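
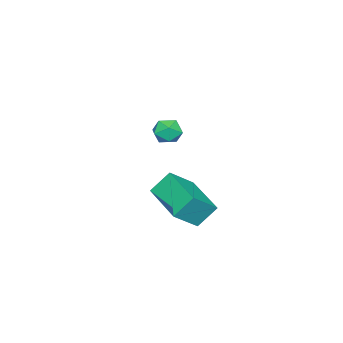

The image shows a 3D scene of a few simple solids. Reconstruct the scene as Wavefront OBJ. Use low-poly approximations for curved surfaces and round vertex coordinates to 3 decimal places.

v -0.007 -0.609 -1.729
v 1.027 -1.145 -0.784
v 1.25 1.129 -2.119
v 2.284 0.592 -1.174
v 0.536 -1.212 -2.666
v 1.57 -1.749 -1.721
v 1.793 0.525 -3.056
v 2.827 -0.011 -2.111
v 3.415 0.435 2.471
v 4.019 0.444 2.767
v 3.041 -0.224 3.253
v 3.645 -0.215 3.549
v 3.265 0.34 3.545
v 3.496 0.747 3.062
v 3.564 -0.527 2.958
v 3.795 -0.12 2.475
v 4.111 -0.151 3.068
v 3.926 0.385 3.431
v 3.134 -0.165 2.589
v 2.949 0.371 2.952
f 2 4 1
f 5 2 1
f 1 4 3
f 3 5 1
f 2 8 4
f 6 2 5
f 6 8 2
f 4 8 3
f 7 5 3
f 3 8 7
f 7 6 5
f 8 6 7
f 9 20 14
f 9 14 10
f 9 10 16
f 9 16 19
f 9 19 20
f 10 14 18
f 14 20 13
f 20 19 11
f 19 16 15
f 16 10 17
f 12 18 13
f 12 13 11
f 12 11 15
f 12 15 17
f 12 17 18
f 13 18 14
f 11 13 20
f 15 11 19
f 17 15 16
f 18 17 10



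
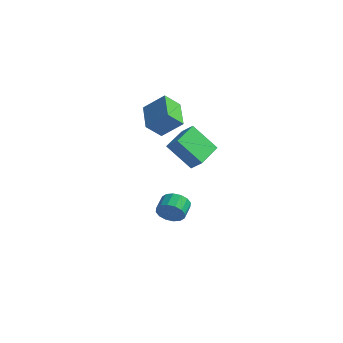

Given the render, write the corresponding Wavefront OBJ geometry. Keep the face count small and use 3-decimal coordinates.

v 1.475 1.152 -3.496
v 1.846 1.601 -4.182
v 1.515 2.596 -3.711
v 1.145 2.148 -3.024
v 1.407 1.518 -4.315
v 1.076 2.513 -3.844
v 0.987 1.337 -4.229
v 0.656 2.332 -3.757
v 0.697 1.107 -3.945
v 0.366 2.102 -3.474
v 0.616 0.889 -3.542
v 0.285 1.884 -3.071
v 0.765 0.741 -3.126
v 0.434 1.737 -2.655
v 1.105 0.704 -2.809
v 0.774 1.699 -2.338
v 1.544 0.787 -2.676
v 1.213 1.782 -2.205
v 1.964 0.968 -2.763
v 1.633 1.963 -2.291
v 2.254 1.198 -3.046
v 1.923 2.193 -2.575
v 2.335 1.416 -3.449
v 2.004 2.411 -2.978
v 2.186 1.563 -3.865
v 1.855 2.559 -3.394
v 4.367 -0.767 1.549
v 3.101 -1.363 3.129
v 4.01 1.161 1.99
v 2.744 0.565 3.57
v 5.116 -0.765 2.15
v 3.85 -1.361 3.73
v 4.759 1.163 2.591
v 3.493 0.567 4.171
v -0.6 2.766 3.243
v -1.042 1.871 4.138
v 0.598 3.26 4.329
v 0.156 2.366 5.223
v 0.704 1.334 2.457
v 0.262 0.44 3.351
v 1.902 1.829 3.542
v 1.46 0.934 4.437
f 2 1 5
f 2 5 3
f 3 5 6
f 3 6 4
f 5 1 7
f 5 7 6
f 6 7 8
f 6 8 4
f 7 1 9
f 7 9 8
f 8 9 10
f 8 10 4
f 9 1 11
f 9 11 10
f 10 11 12
f 10 12 4
f 11 1 13
f 11 13 12
f 12 13 14
f 12 14 4
f 13 1 15
f 13 15 14
f 14 15 16
f 14 16 4
f 15 1 17
f 15 17 16
f 16 17 18
f 16 18 4
f 17 1 19
f 17 19 18
f 18 19 20
f 18 20 4
f 19 1 21
f 19 21 20
f 20 21 22
f 20 22 4
f 21 1 23
f 21 23 22
f 22 23 24
f 22 24 4
f 23 1 25
f 23 25 24
f 24 25 26
f 24 26 4
f 25 1 2
f 25 2 26
f 26 2 3
f 26 3 4
f 28 30 27
f 31 28 27
f 27 30 29
f 29 31 27
f 28 34 30
f 32 28 31
f 32 34 28
f 30 34 29
f 33 31 29
f 29 34 33
f 33 32 31
f 34 32 33
f 36 38 35
f 39 36 35
f 35 38 37
f 37 39 35
f 36 42 38
f 40 36 39
f 40 42 36
f 38 42 37
f 41 39 37
f 37 42 41
f 41 40 39
f 42 40 41



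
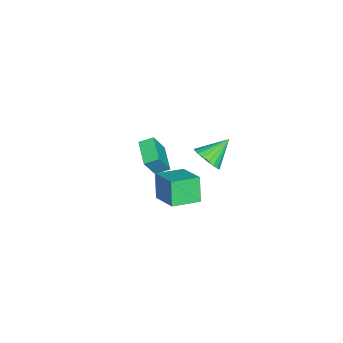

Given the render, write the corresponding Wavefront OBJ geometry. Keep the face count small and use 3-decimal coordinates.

v 2.545 1.825 -0.757
v 1.808 1.599 0.947
v 4.047 3.186 0.073
v 3.31 2.96 1.777
v 3.75 0.3 -0.437
v 3.013 0.074 1.267
v 5.252 1.661 0.393
v 4.515 1.435 2.097
v 1.785 3.061 2.227
v 2.532 2.957 3.014
v 0.655 4.219 3.453
v 2.676 3.328 2.797
v 2.665 3.653 2.481
v 2.503 3.875 2.121
v 2.216 3.957 1.779
v 1.855 3.884 1.515
v 1.482 3.669 1.374
v 1.161 3.349 1.381
v 0.949 2.979 1.533
v 0.881 2.623 1.806
v 0.969 2.343 2.152
v 1.198 2.188 2.51
v 1.529 2.183 2.82
v 1.905 2.331 3.027
v 2.259 2.604 3.096
v -5.144 -2.314 -4.378
v -4.311 -2.856 -2.666
v -5.432 -1.35 -3.933
v -4.599 -1.893 -2.22
v -3.381 -1.507 -4.98
v -2.548 -2.05 -3.267
v -3.669 -0.544 -4.534
v -2.836 -1.086 -2.822
f 2 4 1
f 5 2 1
f 1 4 3
f 3 5 1
f 2 8 4
f 6 2 5
f 6 8 2
f 4 8 3
f 7 5 3
f 3 8 7
f 7 6 5
f 8 6 7
f 10 9 12
f 10 12 11
f 12 9 13
f 12 13 11
f 13 9 14
f 13 14 11
f 14 9 15
f 14 15 11
f 15 9 16
f 15 16 11
f 16 9 17
f 16 17 11
f 17 9 18
f 17 18 11
f 18 9 19
f 18 19 11
f 19 9 20
f 19 20 11
f 20 9 21
f 20 21 11
f 21 9 22
f 21 22 11
f 22 9 23
f 22 23 11
f 23 9 24
f 23 24 11
f 24 9 25
f 24 25 11
f 25 9 10
f 25 10 11
f 27 29 26
f 30 27 26
f 26 29 28
f 28 30 26
f 27 33 29
f 31 27 30
f 31 33 27
f 29 33 28
f 32 30 28
f 28 33 32
f 32 31 30
f 33 31 32



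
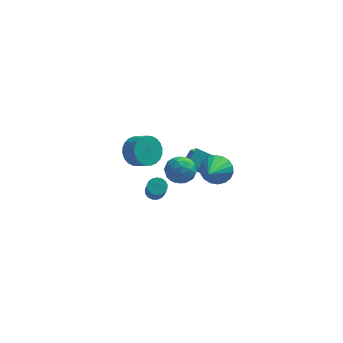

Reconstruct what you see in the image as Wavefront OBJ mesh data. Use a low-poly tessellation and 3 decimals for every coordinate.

v -1.041 3.969 -2.957
v -0.219 4.594 -3.305
v 0.543 3.956 -2.651
v -0.279 3.331 -2.303
v -0.341 4.805 -2.957
v 0.421 4.167 -2.302
v -0.571 4.888 -2.608
v 0.192 4.25 -1.954
v -0.871 4.832 -2.313
v -0.109 4.194 -1.659
v -1.198 4.644 -2.116
v -0.436 4.006 -1.462
v -1.501 4.353 -2.047
v -0.739 3.715 -1.392
v -1.733 4.004 -2.116
v -0.971 3.366 -1.462
v -1.861 3.65 -2.314
v -1.099 3.012 -1.659
v -1.863 3.344 -2.609
v -1.101 2.706 -1.955
v -1.741 3.133 -2.958
v -0.979 2.495 -2.303
v -1.512 3.05 -3.306
v -0.749 2.412 -2.652
v -1.211 3.106 -3.601
v -0.449 2.468 -2.947
v -0.884 3.294 -3.798
v -0.122 2.656 -3.144
v -0.581 3.585 -3.868
v 0.181 2.947 -3.213
v -0.349 3.934 -3.798
v 0.413 3.296 -3.144
v -0.221 4.288 -3.601
v 0.541 3.65 -2.946
v 3.803 -2.401 1.241
v 4.613 -2.868 0.885
v 3.337 -4.079 2.379
v 4.768 -2.663 1.249
v 4.731 -2.407 1.612
v 4.511 -2.15 1.9
v 4.15 -1.943 2.058
v 3.721 -1.826 2.054
v 3.308 -1.823 1.889
v 2.992 -1.935 1.596
v 2.838 -2.14 1.232
v 2.874 -2.396 0.87
v 3.095 -2.653 0.581
v 3.455 -2.86 0.423
v 3.885 -2.977 0.427
v 4.298 -2.979 0.592
v 2.889 1.554 -2.807
v 3.258 0.286 -1.469
v 1.751 1.807 -2.253
v 2.121 0.539 -0.915
v 3.399 2.401 -2.145
v 3.769 1.133 -0.807
v 2.262 2.654 -1.591
v 2.631 1.386 -0.253
v 1.658 -1.462 -0.019
v 2.514 -1.498 0.496
v 0.966 -2.442 1.064
v 1.822 -2.478 1.579
v 1.293 -1.631 1.547
v 1.721 -1.025 0.878
v 1.759 -2.915 0.682
v 2.187 -2.309 0.013
v 2.576 -2.396 0.929
v 2.288 -1.602 1.463
v 1.192 -2.338 0.097
v 0.904 -1.544 0.631
v 2.147 -1.394 0.144
v 1.333 -2.546 1.416
v 1.022 -2.048 1.398
v 1.525 -2.069 1.7
v 1.681 -1.116 0.368
v 2.184 -1.137 0.67
v 1.466 -1.215 1.288
v 1.296 -2.803 0.89
v 1.799 -2.824 1.192
v 1.955 -1.871 -0.14
v 2.458 -1.892 0.162
v 2.014 -2.725 0.272
v 2.686 -1.943 0.701
v 2.279 -2.519 1.337
v 2.243 -2.776 0.81
v 2.494 -2.419 0.417
v 2.517 -1.476 1.015
v 2.11 -2.053 1.651
v 1.8 -1.555 1.632
v 2.051 -1.199 1.239
v 2.554 -2.004 1.269
v 1.37 -1.887 -0.091
v 0.963 -2.464 0.545
v 1.429 -2.741 0.321
v 1.68 -2.385 -0.072
v 1.201 -1.421 0.223
v 0.794 -1.997 0.859
v 0.986 -1.521 1.143
v 1.237 -1.164 0.75
v 0.926 -1.936 0.291
v 0.324 -3.5 0.227
v 0.798 -3.19 0.392
v 0.95 -4.17 1.797
v 0.476 -4.48 1.633
v 0.582 -3.052 0.511
v 0.735 -4.032 1.917
v 0.308 -3.017 0.566
v 0.46 -3.997 1.971
v 0.036 -3.093 0.543
v 0.189 -4.072 1.948
v -0.169 -3.261 0.447
v -0.017 -4.241 1.853
v -0.261 -3.485 0.301
v -0.109 -4.465 1.707
v -0.22 -3.712 0.139
v -0.067 -4.692 1.544
v -0.053 -3.89 -0.004
v 0.099 -4.87 1.402
v 0.199 -3.979 -0.093
v 0.351 -4.959 1.312
v 0.48 -3.959 -0.109
v 0.633 -4.938 1.296
v 0.726 -3.833 -0.048
v 0.878 -4.813 1.357
v 0.879 -3.631 0.076
v 1.031 -4.611 1.481
v 0.905 -3.399 0.235
v 1.057 -4.379 1.64
f 2 1 5
f 2 5 3
f 3 5 6
f 3 6 4
f 5 1 7
f 5 7 6
f 6 7 8
f 6 8 4
f 7 1 9
f 7 9 8
f 8 9 10
f 8 10 4
f 9 1 11
f 9 11 10
f 10 11 12
f 10 12 4
f 11 1 13
f 11 13 12
f 12 13 14
f 12 14 4
f 13 1 15
f 13 15 14
f 14 15 16
f 14 16 4
f 15 1 17
f 15 17 16
f 16 17 18
f 16 18 4
f 17 1 19
f 17 19 18
f 18 19 20
f 18 20 4
f 19 1 21
f 19 21 20
f 20 21 22
f 20 22 4
f 21 1 23
f 21 23 22
f 22 23 24
f 22 24 4
f 23 1 25
f 23 25 24
f 24 25 26
f 24 26 4
f 25 1 27
f 25 27 26
f 26 27 28
f 26 28 4
f 27 1 29
f 27 29 28
f 28 29 30
f 28 30 4
f 29 1 31
f 29 31 30
f 30 31 32
f 30 32 4
f 31 1 33
f 31 33 32
f 32 33 34
f 32 34 4
f 33 1 2
f 33 2 34
f 34 2 3
f 34 3 4
f 36 35 38
f 36 38 37
f 38 35 39
f 38 39 37
f 39 35 40
f 39 40 37
f 40 35 41
f 40 41 37
f 41 35 42
f 41 42 37
f 42 35 43
f 42 43 37
f 43 35 44
f 43 44 37
f 44 35 45
f 44 45 37
f 45 35 46
f 45 46 37
f 46 35 47
f 46 47 37
f 47 35 48
f 47 48 37
f 48 35 49
f 48 49 37
f 49 35 50
f 49 50 37
f 50 35 36
f 50 36 37
f 52 54 51
f 55 52 51
f 51 54 53
f 53 55 51
f 52 58 54
f 56 52 55
f 56 58 52
f 54 58 53
f 57 55 53
f 53 58 57
f 57 56 55
f 58 56 57
f 59 96 75
f 96 70 99
f 75 99 64
f 96 99 75
f 59 75 71
f 75 64 76
f 71 76 60
f 75 76 71
f 59 71 80
f 71 60 81
f 80 81 66
f 71 81 80
f 59 80 92
f 80 66 95
f 92 95 69
f 80 95 92
f 59 92 96
f 92 69 100
f 96 100 70
f 92 100 96
f 60 76 87
f 76 64 90
f 87 90 68
f 76 90 87
f 64 99 77
f 99 70 98
f 77 98 63
f 99 98 77
f 70 100 97
f 100 69 93
f 97 93 61
f 100 93 97
f 69 95 94
f 95 66 82
f 94 82 65
f 95 82 94
f 66 81 86
f 81 60 83
f 86 83 67
f 81 83 86
f 62 88 74
f 88 68 89
f 74 89 63
f 88 89 74
f 62 74 72
f 74 63 73
f 72 73 61
f 74 73 72
f 62 72 79
f 72 61 78
f 79 78 65
f 72 78 79
f 62 79 84
f 79 65 85
f 84 85 67
f 79 85 84
f 62 84 88
f 84 67 91
f 88 91 68
f 84 91 88
f 63 89 77
f 89 68 90
f 77 90 64
f 89 90 77
f 61 73 97
f 73 63 98
f 97 98 70
f 73 98 97
f 65 78 94
f 78 61 93
f 94 93 69
f 78 93 94
f 67 85 86
f 85 65 82
f 86 82 66
f 85 82 86
f 68 91 87
f 91 67 83
f 87 83 60
f 91 83 87
f 102 101 105
f 102 105 103
f 103 105 106
f 103 106 104
f 105 101 107
f 105 107 106
f 106 107 108
f 106 108 104
f 107 101 109
f 107 109 108
f 108 109 110
f 108 110 104
f 109 101 111
f 109 111 110
f 110 111 112
f 110 112 104
f 111 101 113
f 111 113 112
f 112 113 114
f 112 114 104
f 113 101 115
f 113 115 114
f 114 115 116
f 114 116 104
f 115 101 117
f 115 117 116
f 116 117 118
f 116 118 104
f 117 101 119
f 117 119 118
f 118 119 120
f 118 120 104
f 119 101 121
f 119 121 120
f 120 121 122
f 120 122 104
f 121 101 123
f 121 123 122
f 122 123 124
f 122 124 104
f 123 101 125
f 123 125 124
f 124 125 126
f 124 126 104
f 125 101 127
f 125 127 126
f 126 127 128
f 126 128 104
f 127 101 102
f 127 102 128
f 128 102 103
f 128 103 104



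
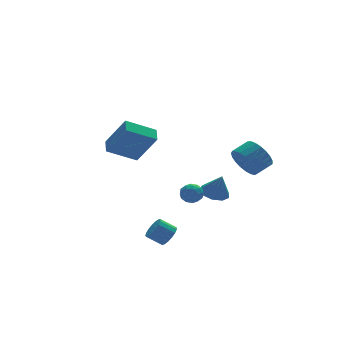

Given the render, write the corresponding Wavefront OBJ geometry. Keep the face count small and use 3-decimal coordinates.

v -1.29 -2.81 -2.993
v -0.829 -2.494 -2.606
v -1.569 -2.134 -2.02
v -2.03 -2.45 -2.407
v -0.903 -2.274 -2.834
v -1.643 -1.914 -2.248
v -1.066 -2.177 -3.099
v -1.805 -1.817 -2.513
v -1.28 -2.225 -3.339
v -2.019 -1.865 -2.753
v -1.496 -2.407 -3.5
v -2.235 -2.047 -2.914
v -1.665 -2.681 -3.545
v -2.405 -2.321 -2.959
v -1.749 -2.985 -3.464
v -2.488 -2.625 -2.878
v -1.727 -3.249 -3.274
v -2.466 -2.889 -2.688
v -1.605 -3.412 -3.02
v -2.345 -3.052 -2.434
v -1.411 -3.437 -2.76
v -2.151 -3.077 -2.174
v -1.19 -3.319 -2.553
v -1.929 -2.959 -1.967
v -0.991 -3.084 -2.447
v -1.731 -2.724 -1.861
v -0.861 -2.786 -2.466
v -1.601 -2.426 -1.88
v 0.362 -0.803 -0.799
v 1.028 -0.893 -0.826
v 0.212 -1.867 -0.974
v 0.878 -1.957 -1.001
v 0.583 -1.798 -0.417
v 0.676 -1.141 -0.309
v 0.564 -1.619 -1.491
v 0.657 -0.962 -1.383
v 1.153 -1.397 -1.254
v 1.165 -1.508 -0.59
v 0.075 -1.252 -1.21
v 0.087 -1.363 -0.546
v 0.708 -0.754 -0.797
v 0.532 -2.006 -1.003
v 0.358 -1.912 -0.659
v 0.75 -1.965 -0.675
v 0.501 -0.9 -0.494
v 0.893 -0.953 -0.509
v 0.631 -1.485 -0.269
v 0.347 -1.807 -1.291
v 0.739 -1.86 -1.306
v 0.49 -0.795 -1.125
v 0.882 -0.848 -1.141
v 0.609 -1.275 -1.531
v 1.173 -1.104 -1.065
v 1.085 -1.729 -1.167
v 0.9 -1.531 -1.455
v 0.955 -1.144 -1.392
v 1.18 -1.169 -0.674
v 1.092 -1.794 -0.777
v 0.919 -1.701 -0.434
v 0.973 -1.314 -0.37
v 1.254 -1.465 -0.926
v 0.148 -0.966 -1.023
v 0.06 -1.591 -1.126
v 0.267 -1.446 -1.43
v 0.321 -1.059 -1.366
v 0.155 -1.031 -0.633
v 0.067 -1.656 -0.735
v 0.285 -1.616 -0.408
v 0.34 -1.229 -0.345
v -0.014 -1.295 -0.874
v 2.968 -2.734 1.463
v 3.411 -3.096 0.654
v 4.394 -2.909 1.109
v 3.952 -2.546 1.917
v 3.377 -2.696 0.562
v 4.361 -2.509 1.017
v 3.273 -2.303 0.625
v 4.257 -2.116 1.08
v 3.116 -1.984 0.833
v 4.1 -1.797 1.288
v 2.934 -1.795 1.15
v 3.918 -1.608 1.605
v 2.757 -1.768 1.521
v 3.741 -1.581 1.976
v 2.617 -1.908 1.882
v 3.601 -1.721 2.337
v 2.538 -2.191 2.17
v 3.522 -2.004 2.625
v 2.533 -2.568 2.336
v 3.517 -2.38 2.791
v 2.603 -2.973 2.351
v 3.587 -2.786 2.806
v 2.736 -3.337 2.212
v 3.72 -3.15 2.667
v 2.91 -3.597 1.944
v 3.894 -3.409 2.399
v 3.093 -3.707 1.593
v 4.077 -3.52 2.047
v 3.255 -3.649 1.219
v 4.239 -3.462 1.673
v 3.367 -3.433 0.887
v 4.351 -3.246 1.342
v -2.68 -1.95 2.37
v -4.248 -1.672 3.189
v -2.381 -1.144 2.67
v -3.949 -0.867 3.488
v -1.951 -2.853 4.072
v -3.519 -2.576 4.89
v -1.652 -2.048 4.371
v -3.22 -1.77 5.19
v 3.353 1.641 -2.698
v 3.98 1.095 -2.986
v 3.627 1.239 -1.342
v 4.216 1.637 -2.873
v 4.048 2.181 -2.677
v 3.555 2.473 -2.492
v 2.968 2.375 -2.402
v 2.561 1.934 -2.451
v 2.525 1.356 -2.615
v 2.876 0.911 -2.818
v 3.451 0.808 -2.965
f 2 1 5
f 2 5 3
f 3 5 6
f 3 6 4
f 5 1 7
f 5 7 6
f 6 7 8
f 6 8 4
f 7 1 9
f 7 9 8
f 8 9 10
f 8 10 4
f 9 1 11
f 9 11 10
f 10 11 12
f 10 12 4
f 11 1 13
f 11 13 12
f 12 13 14
f 12 14 4
f 13 1 15
f 13 15 14
f 14 15 16
f 14 16 4
f 15 1 17
f 15 17 16
f 16 17 18
f 16 18 4
f 17 1 19
f 17 19 18
f 18 19 20
f 18 20 4
f 19 1 21
f 19 21 20
f 20 21 22
f 20 22 4
f 21 1 23
f 21 23 22
f 22 23 24
f 22 24 4
f 23 1 25
f 23 25 24
f 24 25 26
f 24 26 4
f 25 1 27
f 25 27 26
f 26 27 28
f 26 28 4
f 27 1 2
f 27 2 28
f 28 2 3
f 28 3 4
f 29 66 45
f 66 40 69
f 45 69 34
f 66 69 45
f 29 45 41
f 45 34 46
f 41 46 30
f 45 46 41
f 29 41 50
f 41 30 51
f 50 51 36
f 41 51 50
f 29 50 62
f 50 36 65
f 62 65 39
f 50 65 62
f 29 62 66
f 62 39 70
f 66 70 40
f 62 70 66
f 30 46 57
f 46 34 60
f 57 60 38
f 46 60 57
f 34 69 47
f 69 40 68
f 47 68 33
f 69 68 47
f 40 70 67
f 70 39 63
f 67 63 31
f 70 63 67
f 39 65 64
f 65 36 52
f 64 52 35
f 65 52 64
f 36 51 56
f 51 30 53
f 56 53 37
f 51 53 56
f 32 58 44
f 58 38 59
f 44 59 33
f 58 59 44
f 32 44 42
f 44 33 43
f 42 43 31
f 44 43 42
f 32 42 49
f 42 31 48
f 49 48 35
f 42 48 49
f 32 49 54
f 49 35 55
f 54 55 37
f 49 55 54
f 32 54 58
f 54 37 61
f 58 61 38
f 54 61 58
f 33 59 47
f 59 38 60
f 47 60 34
f 59 60 47
f 31 43 67
f 43 33 68
f 67 68 40
f 43 68 67
f 35 48 64
f 48 31 63
f 64 63 39
f 48 63 64
f 37 55 56
f 55 35 52
f 56 52 36
f 55 52 56
f 38 61 57
f 61 37 53
f 57 53 30
f 61 53 57
f 72 71 75
f 72 75 73
f 73 75 76
f 73 76 74
f 75 71 77
f 75 77 76
f 76 77 78
f 76 78 74
f 77 71 79
f 77 79 78
f 78 79 80
f 78 80 74
f 79 71 81
f 79 81 80
f 80 81 82
f 80 82 74
f 81 71 83
f 81 83 82
f 82 83 84
f 82 84 74
f 83 71 85
f 83 85 84
f 84 85 86
f 84 86 74
f 85 71 87
f 85 87 86
f 86 87 88
f 86 88 74
f 87 71 89
f 87 89 88
f 88 89 90
f 88 90 74
f 89 71 91
f 89 91 90
f 90 91 92
f 90 92 74
f 91 71 93
f 91 93 92
f 92 93 94
f 92 94 74
f 93 71 95
f 93 95 94
f 94 95 96
f 94 96 74
f 95 71 97
f 95 97 96
f 96 97 98
f 96 98 74
f 97 71 99
f 97 99 98
f 98 99 100
f 98 100 74
f 99 71 101
f 99 101 100
f 100 101 102
f 100 102 74
f 101 71 72
f 101 72 102
f 102 72 73
f 102 73 74
f 104 106 103
f 107 104 103
f 103 106 105
f 105 107 103
f 104 110 106
f 108 104 107
f 108 110 104
f 106 110 105
f 109 107 105
f 105 110 109
f 109 108 107
f 110 108 109
f 112 111 114
f 112 114 113
f 114 111 115
f 114 115 113
f 115 111 116
f 115 116 113
f 116 111 117
f 116 117 113
f 117 111 118
f 117 118 113
f 118 111 119
f 118 119 113
f 119 111 120
f 119 120 113
f 120 111 121
f 120 121 113
f 121 111 112
f 121 112 113



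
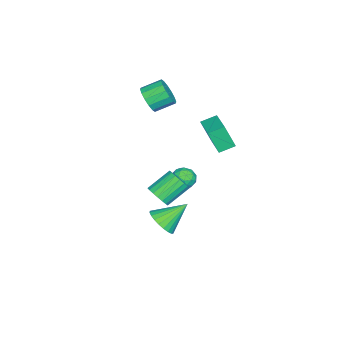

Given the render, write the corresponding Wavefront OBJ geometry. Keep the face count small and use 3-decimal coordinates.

v 0.142 1.584 -1.086
v 0.482 1.87 -0.473
v 0.378 0.45 -0.687
v 0.718 0.736 -0.074
v -0.031 0.804 -0.157
v -0.177 1.505 -0.404
v 1.037 0.815 -0.756
v 0.891 1.516 -1.003
v 1.035 1.395 -0.269
v 0.375 1.388 0.101
v 0.485 0.932 -1.261
v -0.175 0.925 -0.891
v 0.291 1.826 -0.815
v 0.569 0.494 -0.345
v 0.128 0.533 -0.394
v 0.328 0.702 -0.034
v -0.096 1.612 -0.774
v 0.104 1.78 -0.414
v -0.198 1.153 -0.228
v 0.756 0.54 -0.746
v 0.956 0.708 -0.386
v 0.532 1.618 -1.126
v 0.732 1.787 -0.766
v 1.058 1.167 -0.932
v 0.816 1.716 -0.335
v 0.955 1.049 -0.1
v 1.143 1.096 -0.501
v 1.057 1.508 -0.646
v 0.428 1.711 -0.117
v 0.567 1.045 0.117
v 0.126 1.085 0.069
v 0.041 1.497 -0.076
v 0.753 1.432 0.003
v 0.293 1.275 -1.277
v 0.432 0.609 -1.043
v 0.819 0.823 -1.084
v 0.734 1.235 -1.229
v -0.095 1.271 -1.06
v 0.044 0.604 -0.825
v -0.197 0.812 -0.514
v -0.283 1.224 -0.659
v 0.107 0.888 -1.163
v 2.096 0.473 -3.193
v 2.627 1.211 -3.53
v 1.204 1.647 -2.027
v 2.331 1.22 -3.766
v 1.999 1.115 -3.914
v 1.682 0.912 -3.952
v 1.427 0.642 -3.875
v 1.275 0.347 -3.694
v 1.248 0.071 -3.437
v 1.349 -0.144 -3.143
v 1.565 -0.265 -2.856
v 1.861 -0.274 -2.62
v 2.193 -0.169 -2.472
v 2.51 0.034 -2.434
v 2.764 0.303 -2.511
v 2.917 0.599 -2.692
v 2.944 0.875 -2.949
v 2.843 1.09 -3.243
v -2.858 -2.054 2.89
v -2.469 -1.503 2.279
v -3.013 -0.475 2.859
v -3.402 -1.026 3.47
v -2.886 -1.618 2.092
v -3.43 -0.59 2.672
v -3.295 -1.849 2.118
v -3.839 -0.821 2.699
v -3.587 -2.136 2.351
v -4.131 -1.108 2.932
v -3.684 -2.4 2.729
v -4.228 -1.372 3.31
v -3.559 -2.572 3.15
v -4.104 -1.544 3.73
v -3.247 -2.605 3.501
v -3.791 -1.577 4.081
v -2.83 -2.49 3.688
v -3.374 -1.462 4.268
v -2.421 -2.259 3.661
v -2.965 -1.231 4.242
v -2.129 -1.972 3.428
v -2.673 -0.944 4.009
v -2.032 -1.708 3.05
v -2.576 -0.68 3.631
v -2.156 -1.536 2.63
v -2.701 -0.508 3.21
v 4.256 1.036 0.735
v 4.842 1.486 0.95
v 3.851 2.354 1.84
v 3.264 1.904 1.625
v 4.726 1.642 0.668
v 3.735 2.51 1.558
v 4.516 1.678 0.399
v 3.525 2.546 1.29
v 4.255 1.587 0.197
v 3.264 2.455 1.088
v 3.994 1.387 0.101
v 3.003 2.255 0.992
v 3.784 1.118 0.131
v 2.793 1.985 1.022
v 3.669 0.832 0.28
v 2.677 1.699 1.171
v 3.669 0.586 0.52
v 2.678 1.454 1.41
v 3.785 0.43 0.802
v 2.794 1.298 1.692
v 3.995 0.394 1.07
v 3.004 1.262 1.961
v 4.256 0.485 1.272
v 3.265 1.353 2.163
v 4.517 0.685 1.368
v 3.526 1.553 2.259
v 4.727 0.955 1.338
v 3.736 1.822 2.229
v 4.843 1.241 1.189
v 3.851 2.108 2.08
v -1.388 3.066 2.226
v -1.347 2.437 3.664
v 0.155 3.983 2.583
v 0.196 3.354 4.021
v -0.856 2.306 1.879
v -0.815 1.677 3.317
v 0.687 3.223 2.236
v 0.728 2.594 3.674
f 1 38 17
f 38 12 41
f 17 41 6
f 38 41 17
f 1 17 13
f 17 6 18
f 13 18 2
f 17 18 13
f 1 13 22
f 13 2 23
f 22 23 8
f 13 23 22
f 1 22 34
f 22 8 37
f 34 37 11
f 22 37 34
f 1 34 38
f 34 11 42
f 38 42 12
f 34 42 38
f 2 18 29
f 18 6 32
f 29 32 10
f 18 32 29
f 6 41 19
f 41 12 40
f 19 40 5
f 41 40 19
f 12 42 39
f 42 11 35
f 39 35 3
f 42 35 39
f 11 37 36
f 37 8 24
f 36 24 7
f 37 24 36
f 8 23 28
f 23 2 25
f 28 25 9
f 23 25 28
f 4 30 16
f 30 10 31
f 16 31 5
f 30 31 16
f 4 16 14
f 16 5 15
f 14 15 3
f 16 15 14
f 4 14 21
f 14 3 20
f 21 20 7
f 14 20 21
f 4 21 26
f 21 7 27
f 26 27 9
f 21 27 26
f 4 26 30
f 26 9 33
f 30 33 10
f 26 33 30
f 5 31 19
f 31 10 32
f 19 32 6
f 31 32 19
f 3 15 39
f 15 5 40
f 39 40 12
f 15 40 39
f 7 20 36
f 20 3 35
f 36 35 11
f 20 35 36
f 9 27 28
f 27 7 24
f 28 24 8
f 27 24 28
f 10 33 29
f 33 9 25
f 29 25 2
f 33 25 29
f 44 43 46
f 44 46 45
f 46 43 47
f 46 47 45
f 47 43 48
f 47 48 45
f 48 43 49
f 48 49 45
f 49 43 50
f 49 50 45
f 50 43 51
f 50 51 45
f 51 43 52
f 51 52 45
f 52 43 53
f 52 53 45
f 53 43 54
f 53 54 45
f 54 43 55
f 54 55 45
f 55 43 56
f 55 56 45
f 56 43 57
f 56 57 45
f 57 43 58
f 57 58 45
f 58 43 59
f 58 59 45
f 59 43 60
f 59 60 45
f 60 43 44
f 60 44 45
f 62 61 65
f 62 65 63
f 63 65 66
f 63 66 64
f 65 61 67
f 65 67 66
f 66 67 68
f 66 68 64
f 67 61 69
f 67 69 68
f 68 69 70
f 68 70 64
f 69 61 71
f 69 71 70
f 70 71 72
f 70 72 64
f 71 61 73
f 71 73 72
f 72 73 74
f 72 74 64
f 73 61 75
f 73 75 74
f 74 75 76
f 74 76 64
f 75 61 77
f 75 77 76
f 76 77 78
f 76 78 64
f 77 61 79
f 77 79 78
f 78 79 80
f 78 80 64
f 79 61 81
f 79 81 80
f 80 81 82
f 80 82 64
f 81 61 83
f 81 83 82
f 82 83 84
f 82 84 64
f 83 61 85
f 83 85 84
f 84 85 86
f 84 86 64
f 85 61 62
f 85 62 86
f 86 62 63
f 86 63 64
f 88 87 91
f 88 91 89
f 89 91 92
f 89 92 90
f 91 87 93
f 91 93 92
f 92 93 94
f 92 94 90
f 93 87 95
f 93 95 94
f 94 95 96
f 94 96 90
f 95 87 97
f 95 97 96
f 96 97 98
f 96 98 90
f 97 87 99
f 97 99 98
f 98 99 100
f 98 100 90
f 99 87 101
f 99 101 100
f 100 101 102
f 100 102 90
f 101 87 103
f 101 103 102
f 102 103 104
f 102 104 90
f 103 87 105
f 103 105 104
f 104 105 106
f 104 106 90
f 105 87 107
f 105 107 106
f 106 107 108
f 106 108 90
f 107 87 109
f 107 109 108
f 108 109 110
f 108 110 90
f 109 87 111
f 109 111 110
f 110 111 112
f 110 112 90
f 111 87 113
f 111 113 112
f 112 113 114
f 112 114 90
f 113 87 115
f 113 115 114
f 114 115 116
f 114 116 90
f 115 87 88
f 115 88 116
f 116 88 89
f 116 89 90
f 118 120 117
f 121 118 117
f 117 120 119
f 119 121 117
f 118 124 120
f 122 118 121
f 122 124 118
f 120 124 119
f 123 121 119
f 119 124 123
f 123 122 121
f 124 122 123



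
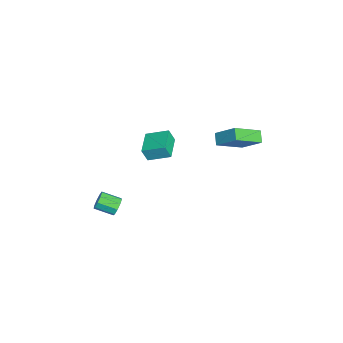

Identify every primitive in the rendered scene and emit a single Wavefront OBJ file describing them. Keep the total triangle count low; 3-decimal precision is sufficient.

v -0.023 4.032 2.35
v 0.781 2.541 3.316
v -0.692 3.975 2.82
v 0.112 2.484 3.786
v 0.648 5.096 3.434
v 1.452 3.605 4.4
v -0.021 5.039 3.904
v 0.783 3.548 4.87
v -0.615 -3.106 -3.864
v -0.254 -3.349 -4.319
v -0.463 -4.497 -3.871
v -0.825 -4.254 -3.416
v -0.014 -3.258 -3.973
v -0.223 -4.406 -3.525
v -0.055 -3.096 -3.575
v -0.265 -4.244 -3.128
v -0.359 -2.938 -3.313
v -0.568 -4.086 -2.866
v -0.782 -2.859 -3.309
v -0.992 -4.007 -2.861
v -1.128 -2.896 -3.564
v -1.337 -4.044 -3.116
v -1.233 -3.03 -3.959
v -1.443 -4.179 -3.512
v -1.05 -3.2 -4.31
v -1.259 -4.349 -3.863
v -0.663 -3.326 -4.452
v -0.872 -4.475 -4.005
v -2.18 -1.111 0.733
v -2.155 -1.459 1.605
v -1.955 0.231 1.263
v -1.931 -0.118 2.136
v -0.609 -1.322 0.604
v -0.585 -1.671 1.477
v -0.385 0.019 1.135
v -0.36 -0.329 2.007
f 2 4 1
f 5 2 1
f 1 4 3
f 3 5 1
f 2 8 4
f 6 2 5
f 6 8 2
f 4 8 3
f 7 5 3
f 3 8 7
f 7 6 5
f 8 6 7
f 10 9 13
f 10 13 11
f 11 13 14
f 11 14 12
f 13 9 15
f 13 15 14
f 14 15 16
f 14 16 12
f 15 9 17
f 15 17 16
f 16 17 18
f 16 18 12
f 17 9 19
f 17 19 18
f 18 19 20
f 18 20 12
f 19 9 21
f 19 21 20
f 20 21 22
f 20 22 12
f 21 9 23
f 21 23 22
f 22 23 24
f 22 24 12
f 23 9 25
f 23 25 24
f 24 25 26
f 24 26 12
f 25 9 27
f 25 27 26
f 26 27 28
f 26 28 12
f 27 9 10
f 27 10 28
f 28 10 11
f 28 11 12
f 30 32 29
f 33 30 29
f 29 32 31
f 31 33 29
f 30 36 32
f 34 30 33
f 34 36 30
f 32 36 31
f 35 33 31
f 31 36 35
f 35 34 33
f 36 34 35



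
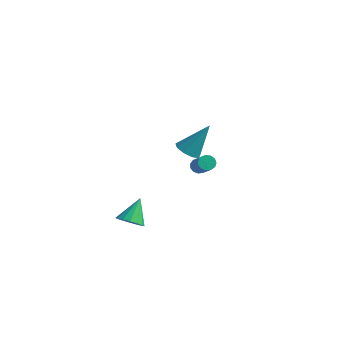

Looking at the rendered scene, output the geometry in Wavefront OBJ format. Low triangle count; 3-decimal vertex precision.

v 1.634 0.567 -1.287
v 2.069 0.724 -1.567
v 3.2 -0.17 -0.313
v 2.766 -0.327 -0.033
v 2.015 0.942 -1.362
v 3.146 0.049 -0.109
v 1.84 1.042 -1.134
v 2.971 0.149 0.12
v 1.6 0.99 -0.954
v 2.731 0.097 0.3
v 1.371 0.804 -0.88
v 2.502 -0.089 0.374
v 1.226 0.543 -0.935
v 2.357 -0.35 0.319
v 1.21 0.289 -1.102
v 2.341 -0.604 0.152
v 1.329 0.123 -1.327
v 2.46 -0.77 -0.074
v 1.545 0.098 -1.54
v 2.676 -0.795 -0.287
v 1.79 0.222 -1.672
v 2.921 -0.671 -0.419
v 1.985 0.455 -1.682
v 3.116 -0.438 -0.429
v 3.375 -3.241 2.915
v 4.126 -3.31 2.62
v 4.165 -2.279 4.705
v 3.902 -2.828 2.46
v 3.432 -2.54 2.513
v 2.935 -2.58 2.754
v 2.643 -2.929 3.071
v 2.694 -3.424 3.315
v 3.063 -3.833 3.372
v 3.578 -3.966 3.215
v 3.998 -3.759 2.918
v -0.105 -3.911 -4.16
v 0.626 -4.21 -3.795
v -0.235 -2.689 -2.9
v 0.762 -3.895 -4.087
v 0.665 -3.584 -4.398
v 0.362 -3.361 -4.645
v -0.066 -3.285 -4.763
v -0.504 -3.377 -4.719
v -0.836 -3.612 -4.525
v -0.972 -3.927 -4.233
v -0.875 -4.238 -3.922
v -0.572 -4.461 -3.675
v -0.144 -4.537 -3.557
v 0.294 -4.445 -3.601
f 2 1 5
f 2 5 3
f 3 5 6
f 3 6 4
f 5 1 7
f 5 7 6
f 6 7 8
f 6 8 4
f 7 1 9
f 7 9 8
f 8 9 10
f 8 10 4
f 9 1 11
f 9 11 10
f 10 11 12
f 10 12 4
f 11 1 13
f 11 13 12
f 12 13 14
f 12 14 4
f 13 1 15
f 13 15 14
f 14 15 16
f 14 16 4
f 15 1 17
f 15 17 16
f 16 17 18
f 16 18 4
f 17 1 19
f 17 19 18
f 18 19 20
f 18 20 4
f 19 1 21
f 19 21 20
f 20 21 22
f 20 22 4
f 21 1 23
f 21 23 22
f 22 23 24
f 22 24 4
f 23 1 2
f 23 2 24
f 24 2 3
f 24 3 4
f 26 25 28
f 26 28 27
f 28 25 29
f 28 29 27
f 29 25 30
f 29 30 27
f 30 25 31
f 30 31 27
f 31 25 32
f 31 32 27
f 32 25 33
f 32 33 27
f 33 25 34
f 33 34 27
f 34 25 35
f 34 35 27
f 35 25 26
f 35 26 27
f 37 36 39
f 37 39 38
f 39 36 40
f 39 40 38
f 40 36 41
f 40 41 38
f 41 36 42
f 41 42 38
f 42 36 43
f 42 43 38
f 43 36 44
f 43 44 38
f 44 36 45
f 44 45 38
f 45 36 46
f 45 46 38
f 46 36 47
f 46 47 38
f 47 36 48
f 47 48 38
f 48 36 49
f 48 49 38
f 49 36 37
f 49 37 38



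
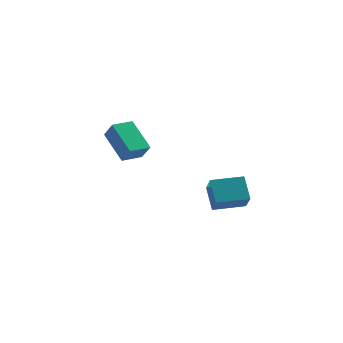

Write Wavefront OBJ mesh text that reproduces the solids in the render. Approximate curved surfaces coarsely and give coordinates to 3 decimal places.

v 2.627 -3.318 0.591
v 3.07 -4.15 1.35
v 3.808 -2.593 0.695
v 4.251 -3.425 1.454
v 3.089 -3.935 -0.354
v 3.532 -4.767 0.405
v 4.27 -3.21 -0.25
v 4.713 -4.042 0.509
v -2.043 -2.661 2.786
v -1.532 -3.027 3.498
v -1.481 -1.847 2.8
v -0.969 -2.213 3.513
v -0.991 -3.367 1.667
v -0.479 -3.733 2.38
v -0.428 -2.553 1.682
v 0.083 -2.919 2.394
f 2 4 1
f 5 2 1
f 1 4 3
f 3 5 1
f 2 8 4
f 6 2 5
f 6 8 2
f 4 8 3
f 7 5 3
f 3 8 7
f 7 6 5
f 8 6 7
f 10 12 9
f 13 10 9
f 9 12 11
f 11 13 9
f 10 16 12
f 14 10 13
f 14 16 10
f 12 16 11
f 15 13 11
f 11 16 15
f 15 14 13
f 16 14 15



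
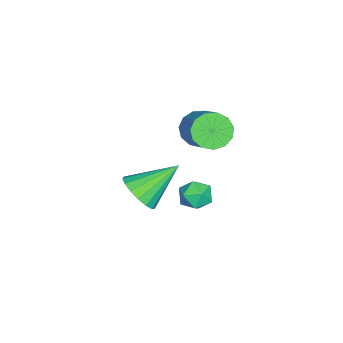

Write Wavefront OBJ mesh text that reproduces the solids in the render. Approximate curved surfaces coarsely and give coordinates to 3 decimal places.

v 1.391 3.5 1.886
v 1.612 3.215 2.454
v 0.908 2.565 1.606
v 1.129 2.28 2.174
v 0.657 2.759 2.199
v 0.955 3.337 2.373
v 1.565 2.443 1.687
v 1.863 3.021 1.861
v 1.719 2.562 2.331
v 1.158 2.757 2.648
v 1.362 3.023 1.412
v 0.801 3.218 1.729
v -3.542 1.92 1.546
v -2.972 1.662 1.031
v -1.708 2.403 2.059
v -2.278 2.66 2.574
v -3.098 2.077 0.887
v -1.834 2.818 1.915
v -3.365 2.441 0.952
v -2.101 3.182 1.981
v -3.688 2.64 1.206
v -2.424 3.381 2.234
v -3.964 2.61 1.567
v -2.701 3.351 2.596
v -4.107 2.361 1.922
v -2.843 3.102 2.951
v -4.07 1.972 2.157
v -2.806 2.712 3.186
v -3.866 1.566 2.198
v -2.602 2.306 3.227
v -3.558 1.272 2.032
v -2.295 2.013 3.061
v -3.246 1.184 1.711
v -1.982 1.925 2.74
v -3.027 1.33 1.338
v -1.763 2.07 2.367
v -0.53 0.385 0.05
v -0.199 -0.027 0.766
v -1.37 1.655 1.17
v 0.1 0.259 0.666
v 0.255 0.575 0.425
v 0.23 0.846 0.098
v 0.031 1.012 -0.24
v -0.296 1.035 -0.512
v -0.677 0.908 -0.654
v -1.024 0.662 -0.636
v -1.258 0.352 -0.46
v -1.325 0.05 -0.167
v -1.209 -0.175 0.175
v -0.938 -0.272 0.489
v -0.573 -0.219 0.703
f 1 12 6
f 1 6 2
f 1 2 8
f 1 8 11
f 1 11 12
f 2 6 10
f 6 12 5
f 12 11 3
f 11 8 7
f 8 2 9
f 4 10 5
f 4 5 3
f 4 3 7
f 4 7 9
f 4 9 10
f 5 10 6
f 3 5 12
f 7 3 11
f 9 7 8
f 10 9 2
f 14 13 17
f 14 17 15
f 15 17 18
f 15 18 16
f 17 13 19
f 17 19 18
f 18 19 20
f 18 20 16
f 19 13 21
f 19 21 20
f 20 21 22
f 20 22 16
f 21 13 23
f 21 23 22
f 22 23 24
f 22 24 16
f 23 13 25
f 23 25 24
f 24 25 26
f 24 26 16
f 25 13 27
f 25 27 26
f 26 27 28
f 26 28 16
f 27 13 29
f 27 29 28
f 28 29 30
f 28 30 16
f 29 13 31
f 29 31 30
f 30 31 32
f 30 32 16
f 31 13 33
f 31 33 32
f 32 33 34
f 32 34 16
f 33 13 35
f 33 35 34
f 34 35 36
f 34 36 16
f 35 13 14
f 35 14 36
f 36 14 15
f 36 15 16
f 38 37 40
f 38 40 39
f 40 37 41
f 40 41 39
f 41 37 42
f 41 42 39
f 42 37 43
f 42 43 39
f 43 37 44
f 43 44 39
f 44 37 45
f 44 45 39
f 45 37 46
f 45 46 39
f 46 37 47
f 46 47 39
f 47 37 48
f 47 48 39
f 48 37 49
f 48 49 39
f 49 37 50
f 49 50 39
f 50 37 51
f 50 51 39
f 51 37 38
f 51 38 39



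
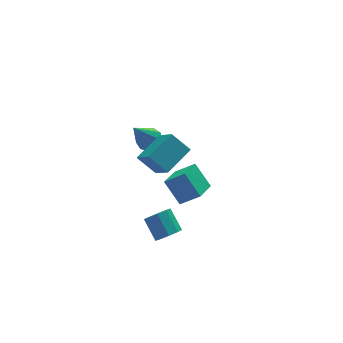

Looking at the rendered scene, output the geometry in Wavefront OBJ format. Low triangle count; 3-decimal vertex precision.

v 1.088 -1.288 -4.197
v 1.748 -1.42 -3.915
v 1.612 -0.365 -3.1
v 0.952 -0.232 -3.383
v 1.789 -1.113 -4.307
v 1.652 -0.057 -3.492
v 1.501 -0.887 -4.647
v 1.364 0.168 -3.832
v 1.021 -0.849 -4.777
v 0.884 0.206 -3.962
v 0.572 -1.016 -4.636
v 0.435 0.039 -3.821
v 0.365 -1.31 -4.289
v 0.228 -0.255 -3.475
v 0.496 -1.594 -3.9
v 0.359 -0.539 -3.085
v 0.905 -1.734 -3.65
v 0.768 -0.679 -2.835
v 1.399 -1.665 -3.656
v 1.263 -0.61 -2.841
v 3.621 0.378 -3.784
v 3.236 1.427 -2.696
v 2.73 0.921 -4.624
v 2.344 1.971 -3.536
v 4.636 1.269 -4.284
v 4.25 2.319 -3.196
v 3.744 1.813 -5.124
v 3.359 2.862 -4.036
v 1.781 2.518 -0.119
v 2.233 2.929 0.223
v 0.759 2.102 1.739
v 1.858 3.187 0.074
v 1.447 3.132 -0.165
v 1.192 2.79 -0.382
v 1.212 2.32 -0.476
v 1.499 1.944 -0.402
v 1.917 1.836 -0.196
v 2.272 2.047 0.046
v 2.397 2.479 0.212
v 0.838 -1.785 1.852
v 0.207 -0.978 2.62
v 0.834 -0.351 0.345
v 0.203 0.455 1.113
v 2.317 -1.175 2.427
v 1.686 -0.369 3.195
v 2.313 0.258 0.92
v 1.682 1.065 1.688
f 2 1 5
f 2 5 3
f 3 5 6
f 3 6 4
f 5 1 7
f 5 7 6
f 6 7 8
f 6 8 4
f 7 1 9
f 7 9 8
f 8 9 10
f 8 10 4
f 9 1 11
f 9 11 10
f 10 11 12
f 10 12 4
f 11 1 13
f 11 13 12
f 12 13 14
f 12 14 4
f 13 1 15
f 13 15 14
f 14 15 16
f 14 16 4
f 15 1 17
f 15 17 16
f 16 17 18
f 16 18 4
f 17 1 19
f 17 19 18
f 18 19 20
f 18 20 4
f 19 1 2
f 19 2 20
f 20 2 3
f 20 3 4
f 22 24 21
f 25 22 21
f 21 24 23
f 23 25 21
f 22 28 24
f 26 22 25
f 26 28 22
f 24 28 23
f 27 25 23
f 23 28 27
f 27 26 25
f 28 26 27
f 30 29 32
f 30 32 31
f 32 29 33
f 32 33 31
f 33 29 34
f 33 34 31
f 34 29 35
f 34 35 31
f 35 29 36
f 35 36 31
f 36 29 37
f 36 37 31
f 37 29 38
f 37 38 31
f 38 29 39
f 38 39 31
f 39 29 30
f 39 30 31
f 41 43 40
f 44 41 40
f 40 43 42
f 42 44 40
f 41 47 43
f 45 41 44
f 45 47 41
f 43 47 42
f 46 44 42
f 42 47 46
f 46 45 44
f 47 45 46



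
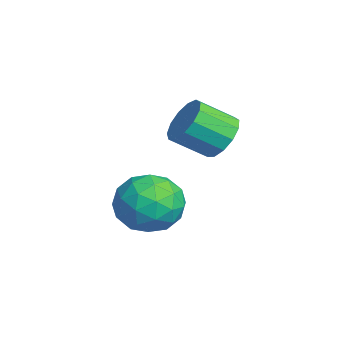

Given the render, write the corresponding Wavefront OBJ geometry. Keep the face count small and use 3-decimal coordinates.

v -1.617 0.877 -0.695
v -0.76 1.046 -0.405
v -0.806 -0.189 0.446
v -1.663 -0.357 0.155
v -1.077 1.286 -0.073
v -1.123 0.052 0.778
v -1.565 1.397 0.062
v -1.611 0.163 0.913
v -2.07 1.343 -0.044
v -2.116 0.109 0.807
v -2.431 1.141 -0.357
v -2.477 -0.093 0.494
v -2.533 0.855 -0.777
v -2.579 -0.379 0.074
v -2.345 0.576 -1.171
v -2.391 -0.658 -0.32
v -1.925 0.393 -1.414
v -1.971 -0.841 -0.564
v -1.408 0.363 -1.429
v -1.454 -0.871 -0.579
v -0.957 0.497 -1.211
v -1.003 -0.737 -0.361
v -0.716 0.751 -0.83
v -0.761 -0.483 0.021
v -1.031 -0.943 -2.2
v -0.095 -0.964 -3.014
v -2.105 -2.136 -3.406
v -1.169 -2.157 -4.22
v -1.051 -2.726 -3.124
v -0.387 -1.989 -2.378
v -1.813 -1.111 -4.042
v -1.149 -0.374 -3.296
v -0.578 -1.068 -4.152
v -0.107 -2.066 -3.584
v -2.093 -1.034 -2.836
v -1.622 -2.032 -2.268
v -0.469 -0.849 -2.501
v -1.731 -2.251 -3.919
v -1.662 -2.586 -3.275
v -1.111 -2.598 -3.753
v -0.641 -1.451 -2.128
v -0.09 -1.463 -2.606
v -0.652 -2.499 -2.67
v -2.11 -1.637 -3.814
v -1.559 -1.649 -4.292
v -1.089 -0.502 -2.667
v -0.538 -0.514 -3.145
v -1.548 -0.601 -3.75
v -0.202 -0.922 -3.648
v -0.833 -1.623 -4.357
v -1.212 -1.009 -4.253
v -0.822 -0.575 -3.814
v 0.075 -1.509 -3.315
v -0.556 -2.21 -4.024
v -0.487 -2.544 -3.379
v -0.097 -2.111 -2.941
v -0.209 -1.57 -3.984
v -1.644 -0.89 -2.396
v -2.275 -1.591 -3.105
v -2.103 -0.989 -3.479
v -1.713 -0.556 -3.041
v -1.367 -1.477 -2.063
v -1.998 -2.178 -2.772
v -1.378 -2.525 -2.606
v -0.988 -2.091 -2.167
v -1.991 -1.53 -2.436
f 2 1 5
f 2 5 3
f 3 5 6
f 3 6 4
f 5 1 7
f 5 7 6
f 6 7 8
f 6 8 4
f 7 1 9
f 7 9 8
f 8 9 10
f 8 10 4
f 9 1 11
f 9 11 10
f 10 11 12
f 10 12 4
f 11 1 13
f 11 13 12
f 12 13 14
f 12 14 4
f 13 1 15
f 13 15 14
f 14 15 16
f 14 16 4
f 15 1 17
f 15 17 16
f 16 17 18
f 16 18 4
f 17 1 19
f 17 19 18
f 18 19 20
f 18 20 4
f 19 1 21
f 19 21 20
f 20 21 22
f 20 22 4
f 21 1 23
f 21 23 22
f 22 23 24
f 22 24 4
f 23 1 2
f 23 2 24
f 24 2 3
f 24 3 4
f 25 62 41
f 62 36 65
f 41 65 30
f 62 65 41
f 25 41 37
f 41 30 42
f 37 42 26
f 41 42 37
f 25 37 46
f 37 26 47
f 46 47 32
f 37 47 46
f 25 46 58
f 46 32 61
f 58 61 35
f 46 61 58
f 25 58 62
f 58 35 66
f 62 66 36
f 58 66 62
f 26 42 53
f 42 30 56
f 53 56 34
f 42 56 53
f 30 65 43
f 65 36 64
f 43 64 29
f 65 64 43
f 36 66 63
f 66 35 59
f 63 59 27
f 66 59 63
f 35 61 60
f 61 32 48
f 60 48 31
f 61 48 60
f 32 47 52
f 47 26 49
f 52 49 33
f 47 49 52
f 28 54 40
f 54 34 55
f 40 55 29
f 54 55 40
f 28 40 38
f 40 29 39
f 38 39 27
f 40 39 38
f 28 38 45
f 38 27 44
f 45 44 31
f 38 44 45
f 28 45 50
f 45 31 51
f 50 51 33
f 45 51 50
f 28 50 54
f 50 33 57
f 54 57 34
f 50 57 54
f 29 55 43
f 55 34 56
f 43 56 30
f 55 56 43
f 27 39 63
f 39 29 64
f 63 64 36
f 39 64 63
f 31 44 60
f 44 27 59
f 60 59 35
f 44 59 60
f 33 51 52
f 51 31 48
f 52 48 32
f 51 48 52
f 34 57 53
f 57 33 49
f 53 49 26
f 57 49 53



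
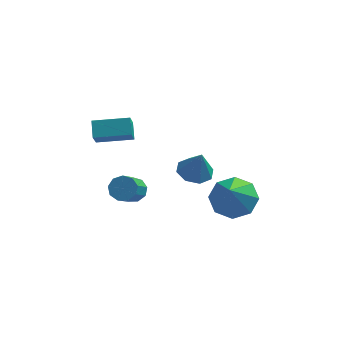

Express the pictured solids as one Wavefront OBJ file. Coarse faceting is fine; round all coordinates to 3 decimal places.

v -0.248 2.594 -0.916
v 0.514 2.869 -1.04
v 0.048 2.346 0.356
v 0.121 3.324 -0.86
v -0.488 3.351 -0.713
v -0.957 2.935 -0.684
v -1.011 2.319 -0.792
v -0.618 1.864 -0.972
v -0.009 1.837 -1.12
v 0.46 2.253 -1.148
v 1.414 1.831 -1.987
v 2.183 2.374 -1.479
v 1.246 0.669 -0.493
v 1.436 2.674 -1.328
v 0.676 2.481 -1.564
v 0.348 1.907 -2.047
v 0.644 1.289 -2.495
v 1.391 0.988 -2.645
v 2.151 1.181 -2.41
v 2.479 1.755 -1.927
v -4.399 1.548 1.907
v -4.503 2.223 2.446
v -4.344 2.238 1.052
v -4.448 2.914 1.591
v -2.812 1.646 2.089
v -2.916 2.322 2.628
v -2.757 2.337 1.234
v -2.861 3.012 1.773
v -2.916 3.052 -2.693
v -2.351 2.798 -2.855
v -2.64 1.274 -1.469
v -3.204 1.528 -1.307
v -2.298 3.085 -2.529
v -2.586 1.561 -1.143
v -2.534 3.356 -2.279
v -2.822 1.832 -0.893
v -2.949 3.485 -2.223
v -3.237 1.961 -0.837
v -3.348 3.412 -2.387
v -3.636 1.888 -1.001
v -3.545 3.17 -2.694
v -3.833 1.646 -1.308
v -3.448 2.873 -3.001
v -3.736 1.349 -1.615
v -3.102 2.659 -3.163
v -3.39 1.136 -1.777
v -2.669 2.63 -3.106
v -2.957 1.106 -1.72
f 2 1 4
f 2 4 3
f 4 1 5
f 4 5 3
f 5 1 6
f 5 6 3
f 6 1 7
f 6 7 3
f 7 1 8
f 7 8 3
f 8 1 9
f 8 9 3
f 9 1 10
f 9 10 3
f 10 1 2
f 10 2 3
f 12 11 14
f 12 14 13
f 14 11 15
f 14 15 13
f 15 11 16
f 15 16 13
f 16 11 17
f 16 17 13
f 17 11 18
f 17 18 13
f 18 11 19
f 18 19 13
f 19 11 20
f 19 20 13
f 20 11 12
f 20 12 13
f 22 24 21
f 25 22 21
f 21 24 23
f 23 25 21
f 22 28 24
f 26 22 25
f 26 28 22
f 24 28 23
f 27 25 23
f 23 28 27
f 27 26 25
f 28 26 27
f 30 29 33
f 30 33 31
f 31 33 34
f 31 34 32
f 33 29 35
f 33 35 34
f 34 35 36
f 34 36 32
f 35 29 37
f 35 37 36
f 36 37 38
f 36 38 32
f 37 29 39
f 37 39 38
f 38 39 40
f 38 40 32
f 39 29 41
f 39 41 40
f 40 41 42
f 40 42 32
f 41 29 43
f 41 43 42
f 42 43 44
f 42 44 32
f 43 29 45
f 43 45 44
f 44 45 46
f 44 46 32
f 45 29 47
f 45 47 46
f 46 47 48
f 46 48 32
f 47 29 30
f 47 30 48
f 48 30 31
f 48 31 32



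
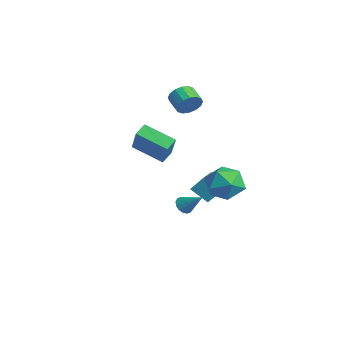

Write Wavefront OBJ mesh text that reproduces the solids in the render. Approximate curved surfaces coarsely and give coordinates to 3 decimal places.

v 2.722 2.378 0.823
v 3.898 2.156 0.589
v 2.402 0.444 1.051
v 3.578 0.222 0.817
v 3.257 0.782 1.852
v 3.455 1.977 1.711
v 2.845 0.623 -0.071
v 3.043 1.818 -0.212
v 3.974 1.071 0.036
v 4.229 1.169 1.225
v 2.071 1.431 0.415
v 2.326 1.529 1.604
v 0.181 -2.672 2.949
v -0.163 -2.04 3.343
v 1.456 -1.478 2.151
v 1.112 -0.847 2.545
v 1.468 -2.973 4.555
v 1.124 -2.342 4.949
v 2.743 -1.78 3.757
v 2.399 -1.148 4.151
v -3.386 2.247 3.601
v -3.1 2.546 4.298
v -4.108 2.493 4.735
v -4.394 2.193 4.039
v -3.215 2.882 4.074
v -4.223 2.829 4.511
v -3.375 3.047 3.724
v -4.383 2.994 4.161
v -3.539 2.998 3.341
v -4.547 2.945 3.778
v -3.661 2.748 3.028
v -4.669 2.694 3.465
v -3.71 2.363 2.868
v -4.718 2.309 3.305
v -3.672 1.947 2.905
v -4.68 1.894 3.342
v -3.557 1.611 3.129
v -4.565 1.558 3.566
v -3.397 1.446 3.479
v -4.405 1.393 3.916
v -3.233 1.495 3.862
v -4.241 1.442 4.299
v -3.111 1.746 4.175
v -4.119 1.692 4.612
v -3.062 2.131 4.335
v -4.07 2.077 4.772
v -1.476 1.062 -3.09
v -1.018 0.775 -3.373
v -0.484 1.698 -2.13
v -1.048 1.05 -3.525
v -1.192 1.329 -3.56
v -1.413 1.536 -3.469
v -1.65 1.616 -3.277
v -1.841 1.548 -3.035
v -1.934 1.349 -2.807
v -1.904 1.074 -2.656
v -1.759 0.795 -2.621
v -1.539 0.588 -2.711
v -1.302 0.508 -2.903
v -1.111 0.576 -3.146
v -0.246 2.408 -2.021
v -1.029 1.74 -1.26
v 0.008 3.046 -1.199
v -0.775 2.377 -0.439
v 1.195 1.243 -1.561
v 0.412 0.574 -0.801
v 1.449 1.88 -0.74
v 0.666 1.212 0.021
f 1 12 6
f 1 6 2
f 1 2 8
f 1 8 11
f 1 11 12
f 2 6 10
f 6 12 5
f 12 11 3
f 11 8 7
f 8 2 9
f 4 10 5
f 4 5 3
f 4 3 7
f 4 7 9
f 4 9 10
f 5 10 6
f 3 5 12
f 7 3 11
f 9 7 8
f 10 9 2
f 14 16 13
f 17 14 13
f 13 16 15
f 15 17 13
f 14 20 16
f 18 14 17
f 18 20 14
f 16 20 15
f 19 17 15
f 15 20 19
f 19 18 17
f 20 18 19
f 22 21 25
f 22 25 23
f 23 25 26
f 23 26 24
f 25 21 27
f 25 27 26
f 26 27 28
f 26 28 24
f 27 21 29
f 27 29 28
f 28 29 30
f 28 30 24
f 29 21 31
f 29 31 30
f 30 31 32
f 30 32 24
f 31 21 33
f 31 33 32
f 32 33 34
f 32 34 24
f 33 21 35
f 33 35 34
f 34 35 36
f 34 36 24
f 35 21 37
f 35 37 36
f 36 37 38
f 36 38 24
f 37 21 39
f 37 39 38
f 38 39 40
f 38 40 24
f 39 21 41
f 39 41 40
f 40 41 42
f 40 42 24
f 41 21 43
f 41 43 42
f 42 43 44
f 42 44 24
f 43 21 45
f 43 45 44
f 44 45 46
f 44 46 24
f 45 21 22
f 45 22 46
f 46 22 23
f 46 23 24
f 48 47 50
f 48 50 49
f 50 47 51
f 50 51 49
f 51 47 52
f 51 52 49
f 52 47 53
f 52 53 49
f 53 47 54
f 53 54 49
f 54 47 55
f 54 55 49
f 55 47 56
f 55 56 49
f 56 47 57
f 56 57 49
f 57 47 58
f 57 58 49
f 58 47 59
f 58 59 49
f 59 47 60
f 59 60 49
f 60 47 48
f 60 48 49
f 62 64 61
f 65 62 61
f 61 64 63
f 63 65 61
f 62 68 64
f 66 62 65
f 66 68 62
f 64 68 63
f 67 65 63
f 63 68 67
f 67 66 65
f 68 66 67



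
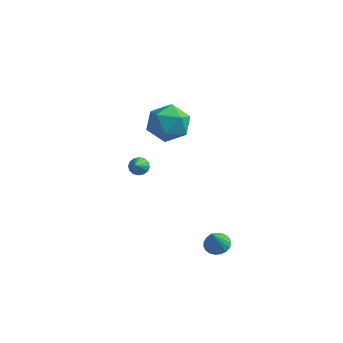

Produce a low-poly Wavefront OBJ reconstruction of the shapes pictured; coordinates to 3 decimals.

v -1.521 0.717 2.026
v -0.714 1.082 1.234
v -2.066 -0.682 0.826
v -1.259 -0.317 0.034
v -0.908 -0.822 1.05
v -0.57 0.043 1.792
v -2.21 0.357 0.268
v -1.872 1.222 1.01
v -1.14 0.859 0.147
v -0.335 0.131 0.631
v -2.445 0.269 1.429
v -1.64 -0.459 1.913
v 2.809 -2.207 -4.463
v 3.407 -1.947 -4.363
v 2.911 -2.933 -3.177
v 3.244 -1.761 -4.245
v 3.005 -1.652 -4.165
v 2.733 -1.639 -4.136
v 2.473 -1.724 -4.163
v 2.272 -1.893 -4.242
v 2.163 -2.116 -4.36
v 2.166 -2.355 -4.495
v 2.281 -2.568 -4.625
v 2.486 -2.719 -4.726
v 2.747 -2.781 -4.782
v 3.019 -2.744 -4.783
v 3.255 -2.614 -4.728
v 3.413 -2.414 -4.628
v 3.467 -2.178 -4.499
v -3.994 1.569 -3.98
v -3.64 1.912 -3.735
v -3.706 0.771 -3.28
v -3.886 1.946 -3.594
v -4.16 1.88 -3.557
v -4.39 1.73 -3.633
v -4.514 1.537 -3.802
v -4.498 1.353 -4.019
v -4.348 1.227 -4.225
v -4.103 1.192 -4.365
v -3.828 1.259 -4.402
v -3.598 1.409 -4.326
v -3.475 1.601 -4.157
v -3.49 1.785 -3.941
f 1 12 6
f 1 6 2
f 1 2 8
f 1 8 11
f 1 11 12
f 2 6 10
f 6 12 5
f 12 11 3
f 11 8 7
f 8 2 9
f 4 10 5
f 4 5 3
f 4 3 7
f 4 7 9
f 4 9 10
f 5 10 6
f 3 5 12
f 7 3 11
f 9 7 8
f 10 9 2
f 14 13 16
f 14 16 15
f 16 13 17
f 16 17 15
f 17 13 18
f 17 18 15
f 18 13 19
f 18 19 15
f 19 13 20
f 19 20 15
f 20 13 21
f 20 21 15
f 21 13 22
f 21 22 15
f 22 13 23
f 22 23 15
f 23 13 24
f 23 24 15
f 24 13 25
f 24 25 15
f 25 13 26
f 25 26 15
f 26 13 27
f 26 27 15
f 27 13 28
f 27 28 15
f 28 13 29
f 28 29 15
f 29 13 14
f 29 14 15
f 31 30 33
f 31 33 32
f 33 30 34
f 33 34 32
f 34 30 35
f 34 35 32
f 35 30 36
f 35 36 32
f 36 30 37
f 36 37 32
f 37 30 38
f 37 38 32
f 38 30 39
f 38 39 32
f 39 30 40
f 39 40 32
f 40 30 41
f 40 41 32
f 41 30 42
f 41 42 32
f 42 30 43
f 42 43 32
f 43 30 31
f 43 31 32



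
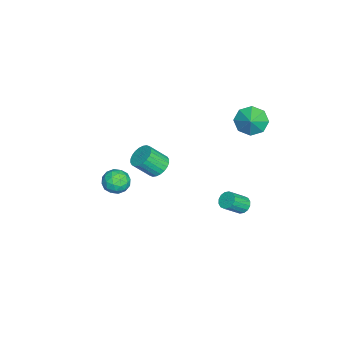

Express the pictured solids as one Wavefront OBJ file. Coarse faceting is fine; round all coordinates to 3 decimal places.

v -0.936 -2.93 -3.872
v -0.534 -3.073 -3.159
v -1.826 -3.887 -3.561
v -1.424 -4.03 -2.848
v -1.839 -3.319 -2.955
v -1.289 -2.727 -3.148
v -1.071 -4.233 -3.572
v -0.521 -3.641 -3.765
v -0.617 -3.878 -2.974
v -1.092 -3.313 -2.593
v -1.268 -3.647 -4.127
v -1.743 -3.082 -3.746
v -0.657 -2.917 -3.543
v -1.703 -4.043 -3.177
v -1.947 -3.625 -3.24
v -1.711 -3.708 -2.821
v -1.1 -2.714 -3.536
v -0.864 -2.798 -3.117
v -1.631 -2.942 -2.997
v -1.496 -4.162 -3.603
v -1.26 -4.246 -3.184
v -0.649 -3.252 -3.899
v -0.413 -3.335 -3.48
v -0.729 -4.018 -3.723
v -0.469 -3.475 -3.015
v -0.993 -4.037 -2.832
v -0.785 -4.157 -3.258
v -0.462 -3.809 -3.371
v -0.748 -3.142 -2.791
v -1.272 -3.705 -2.608
v -1.516 -3.287 -2.671
v -1.192 -2.939 -2.784
v -0.797 -3.616 -2.682
v -1.088 -3.255 -4.112
v -1.612 -3.818 -3.929
v -1.168 -4.021 -3.936
v -0.844 -3.673 -4.049
v -1.367 -2.923 -3.888
v -1.891 -3.485 -3.705
v -1.898 -3.151 -3.349
v -1.575 -2.803 -3.462
v -1.563 -3.344 -4.038
v -3.041 3.384 1.116
v -2.5 3.434 0.361
v -2.199 3.456 1.724
v -2.715 4.075 0.585
v -3.121 4.311 1.12
v -3.48 4.004 1.652
v -3.581 3.334 1.871
v -3.366 2.694 1.648
v -2.96 2.458 1.113
v -2.601 2.765 0.58
v 3.426 -0.313 2.309
v 3.823 -0.679 1.864
v 4.111 -1.513 2.805
v 3.714 -1.147 3.251
v 4.005 -0.502 1.965
v 4.293 -1.336 2.906
v 4.099 -0.297 2.118
v 4.387 -1.131 3.059
v 4.091 -0.094 2.3
v 4.379 -0.928 3.242
v 3.981 0.076 2.484
v 4.269 -0.758 3.426
v 3.787 0.186 2.642
v 4.075 -0.648 3.583
v 3.538 0.221 2.748
v 3.826 -0.613 3.689
v 3.272 0.174 2.788
v 3.56 -0.66 3.729
v 3.029 0.053 2.755
v 3.317 -0.781 3.696
v 2.847 -0.124 2.654
v 3.135 -0.958 3.595
v 2.753 -0.329 2.501
v 3.041 -1.163 3.442
v 2.761 -0.532 2.318
v 3.049 -1.366 3.26
v 2.871 -0.702 2.134
v 3.159 -1.536 3.076
v 3.065 -0.812 1.977
v 3.353 -1.646 2.918
v 3.314 -0.847 1.871
v 3.602 -1.681 2.812
v 3.58 -0.8 1.831
v 3.868 -1.634 2.772
v 3.506 3.867 -0.019
v 3.898 3.812 -0.356
v 4.486 3.118 0.442
v 4.094 3.173 0.779
v 3.961 4.03 -0.212
v 4.548 3.336 0.586
v 3.901 4.205 -0.016
v 4.489 3.511 0.782
v 3.736 4.289 0.179
v 4.324 3.595 0.977
v 3.509 4.26 0.321
v 4.097 3.566 1.119
v 3.281 4.126 0.372
v 3.869 3.432 1.17
v 3.114 3.922 0.318
v 3.702 3.228 1.116
v 3.052 3.704 0.174
v 3.639 3.01 0.972
v 3.111 3.529 -0.022
v 3.699 2.835 0.776
v 3.276 3.445 -0.217
v 3.864 2.751 0.581
v 3.503 3.474 -0.359
v 4.091 2.78 0.439
v 3.731 3.608 -0.41
v 4.319 2.914 0.388
f 1 38 17
f 38 12 41
f 17 41 6
f 38 41 17
f 1 17 13
f 17 6 18
f 13 18 2
f 17 18 13
f 1 13 22
f 13 2 23
f 22 23 8
f 13 23 22
f 1 22 34
f 22 8 37
f 34 37 11
f 22 37 34
f 1 34 38
f 34 11 42
f 38 42 12
f 34 42 38
f 2 18 29
f 18 6 32
f 29 32 10
f 18 32 29
f 6 41 19
f 41 12 40
f 19 40 5
f 41 40 19
f 12 42 39
f 42 11 35
f 39 35 3
f 42 35 39
f 11 37 36
f 37 8 24
f 36 24 7
f 37 24 36
f 8 23 28
f 23 2 25
f 28 25 9
f 23 25 28
f 4 30 16
f 30 10 31
f 16 31 5
f 30 31 16
f 4 16 14
f 16 5 15
f 14 15 3
f 16 15 14
f 4 14 21
f 14 3 20
f 21 20 7
f 14 20 21
f 4 21 26
f 21 7 27
f 26 27 9
f 21 27 26
f 4 26 30
f 26 9 33
f 30 33 10
f 26 33 30
f 5 31 19
f 31 10 32
f 19 32 6
f 31 32 19
f 3 15 39
f 15 5 40
f 39 40 12
f 15 40 39
f 7 20 36
f 20 3 35
f 36 35 11
f 20 35 36
f 9 27 28
f 27 7 24
f 28 24 8
f 27 24 28
f 10 33 29
f 33 9 25
f 29 25 2
f 33 25 29
f 44 43 46
f 44 46 45
f 46 43 47
f 46 47 45
f 47 43 48
f 47 48 45
f 48 43 49
f 48 49 45
f 49 43 50
f 49 50 45
f 50 43 51
f 50 51 45
f 51 43 52
f 51 52 45
f 52 43 44
f 52 44 45
f 54 53 57
f 54 57 55
f 55 57 58
f 55 58 56
f 57 53 59
f 57 59 58
f 58 59 60
f 58 60 56
f 59 53 61
f 59 61 60
f 60 61 62
f 60 62 56
f 61 53 63
f 61 63 62
f 62 63 64
f 62 64 56
f 63 53 65
f 63 65 64
f 64 65 66
f 64 66 56
f 65 53 67
f 65 67 66
f 66 67 68
f 66 68 56
f 67 53 69
f 67 69 68
f 68 69 70
f 68 70 56
f 69 53 71
f 69 71 70
f 70 71 72
f 70 72 56
f 71 53 73
f 71 73 72
f 72 73 74
f 72 74 56
f 73 53 75
f 73 75 74
f 74 75 76
f 74 76 56
f 75 53 77
f 75 77 76
f 76 77 78
f 76 78 56
f 77 53 79
f 77 79 78
f 78 79 80
f 78 80 56
f 79 53 81
f 79 81 80
f 80 81 82
f 80 82 56
f 81 53 83
f 81 83 82
f 82 83 84
f 82 84 56
f 83 53 85
f 83 85 84
f 84 85 86
f 84 86 56
f 85 53 54
f 85 54 86
f 86 54 55
f 86 55 56
f 88 87 91
f 88 91 89
f 89 91 92
f 89 92 90
f 91 87 93
f 91 93 92
f 92 93 94
f 92 94 90
f 93 87 95
f 93 95 94
f 94 95 96
f 94 96 90
f 95 87 97
f 95 97 96
f 96 97 98
f 96 98 90
f 97 87 99
f 97 99 98
f 98 99 100
f 98 100 90
f 99 87 101
f 99 101 100
f 100 101 102
f 100 102 90
f 101 87 103
f 101 103 102
f 102 103 104
f 102 104 90
f 103 87 105
f 103 105 104
f 104 105 106
f 104 106 90
f 105 87 107
f 105 107 106
f 106 107 108
f 106 108 90
f 107 87 109
f 107 109 108
f 108 109 110
f 108 110 90
f 109 87 111
f 109 111 110
f 110 111 112
f 110 112 90
f 111 87 88
f 111 88 112
f 112 88 89
f 112 89 90



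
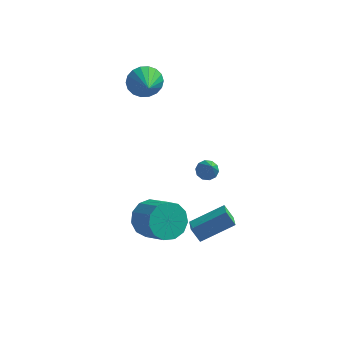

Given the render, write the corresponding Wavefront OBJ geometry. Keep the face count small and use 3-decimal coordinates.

v -2.283 -2.574 -2.073
v -1.865 -3.058 -2.956
v -0.739 -4.029 -1.89
v -1.157 -3.546 -1.007
v -1.526 -2.556 -2.857
v -0.399 -3.527 -1.791
v -1.427 -2.059 -2.509
v -0.3 -3.031 -1.443
v -1.6 -1.726 -2.022
v -0.474 -2.698 -0.957
v -1.99 -1.663 -1.552
v -0.863 -2.634 -0.486
v -2.473 -1.889 -1.247
v -1.346 -2.86 -0.181
v -2.896 -2.332 -1.204
v -1.769 -3.303 -0.139
v -3.124 -2.852 -1.437
v -1.997 -3.824 -0.372
v -3.085 -3.285 -1.872
v -1.959 -4.256 -0.806
v -2.792 -3.491 -2.371
v -1.665 -4.463 -1.305
v -2.337 -3.407 -2.775
v -1.211 -4.378 -1.709
v -3.868 3.336 3.154
v -2.999 3.443 2.738
v -3.372 2.064 3.866
v -2.957 3.665 3.106
v -3.096 3.822 3.483
v -3.387 3.882 3.796
v -3.774 3.835 3.981
v -4.18 3.689 4.003
v -4.524 3.473 3.856
v -4.738 3.23 3.571
v -4.78 3.008 3.203
v -4.641 2.851 2.826
v -4.35 2.79 2.513
v -3.963 2.837 2.328
v -3.557 2.984 2.306
v -3.213 3.2 2.452
v -0.28 -2.398 -2.752
v 1.323 -1.546 -1.866
v -0.536 -1.513 -3.14
v 1.066 -0.66 -2.254
v 0.234 -2.58 -3.506
v 1.836 -1.727 -2.62
v -0.023 -1.694 -3.894
v 1.58 -0.842 -3.008
v 0.322 -1.451 1.358
v 0.762 -1.098 1.495
v 0.758 -2.609 2.942
v 0.468 -0.98 1.662
v 0.119 -1.041 1.714
v -0.153 -1.259 1.629
v -0.243 -1.55 1.441
v -0.118 -1.804 1.221
v 0.176 -1.923 1.053
v 0.525 -1.861 1.002
v 0.797 -1.643 1.087
v 0.887 -1.352 1.275
f 2 1 5
f 2 5 3
f 3 5 6
f 3 6 4
f 5 1 7
f 5 7 6
f 6 7 8
f 6 8 4
f 7 1 9
f 7 9 8
f 8 9 10
f 8 10 4
f 9 1 11
f 9 11 10
f 10 11 12
f 10 12 4
f 11 1 13
f 11 13 12
f 12 13 14
f 12 14 4
f 13 1 15
f 13 15 14
f 14 15 16
f 14 16 4
f 15 1 17
f 15 17 16
f 16 17 18
f 16 18 4
f 17 1 19
f 17 19 18
f 18 19 20
f 18 20 4
f 19 1 21
f 19 21 20
f 20 21 22
f 20 22 4
f 21 1 23
f 21 23 22
f 22 23 24
f 22 24 4
f 23 1 2
f 23 2 24
f 24 2 3
f 24 3 4
f 26 25 28
f 26 28 27
f 28 25 29
f 28 29 27
f 29 25 30
f 29 30 27
f 30 25 31
f 30 31 27
f 31 25 32
f 31 32 27
f 32 25 33
f 32 33 27
f 33 25 34
f 33 34 27
f 34 25 35
f 34 35 27
f 35 25 36
f 35 36 27
f 36 25 37
f 36 37 27
f 37 25 38
f 37 38 27
f 38 25 39
f 38 39 27
f 39 25 40
f 39 40 27
f 40 25 26
f 40 26 27
f 42 44 41
f 45 42 41
f 41 44 43
f 43 45 41
f 42 48 44
f 46 42 45
f 46 48 42
f 44 48 43
f 47 45 43
f 43 48 47
f 47 46 45
f 48 46 47
f 50 49 52
f 50 52 51
f 52 49 53
f 52 53 51
f 53 49 54
f 53 54 51
f 54 49 55
f 54 55 51
f 55 49 56
f 55 56 51
f 56 49 57
f 56 57 51
f 57 49 58
f 57 58 51
f 58 49 59
f 58 59 51
f 59 49 60
f 59 60 51
f 60 49 50
f 60 50 51



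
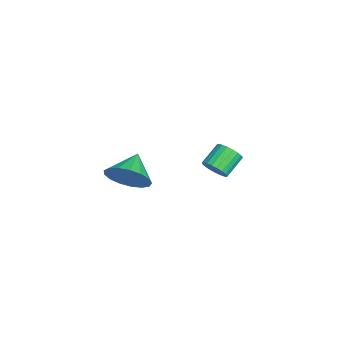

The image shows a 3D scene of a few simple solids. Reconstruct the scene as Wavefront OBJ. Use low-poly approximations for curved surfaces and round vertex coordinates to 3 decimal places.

v -0.568 2.16 -1.485
v -0.137 2.645 -1.442
v -0.901 3.264 -0.772
v -1.332 2.78 -0.815
v -0.276 2.713 -1.664
v -1.04 3.333 -0.993
v -0.466 2.685 -1.854
v -1.23 3.305 -1.184
v -0.673 2.567 -1.981
v -1.437 3.187 -1.311
v -0.863 2.378 -2.022
v -1.626 2.998 -1.352
v -1.001 2.152 -1.97
v -1.764 2.771 -1.3
v -1.064 1.927 -1.834
v -1.828 2.547 -1.164
v -1.042 1.742 -1.638
v -1.805 2.362 -0.968
v -0.938 1.63 -1.416
v -1.701 2.25 -0.745
v -0.77 1.609 -1.205
v -1.533 2.229 -0.535
v -0.567 1.684 -1.043
v -1.33 2.303 -0.373
v -0.364 1.841 -0.957
v -1.127 2.46 -0.287
v -0.197 2.053 -0.963
v -0.96 2.673 -0.292
v -0.094 2.284 -1.059
v -0.857 2.903 -0.388
v -0.073 2.493 -1.228
v -0.836 3.113 -0.558
v 4.499 -1.116 1.511
v 4.902 -1.449 2.364
v 3.381 -0.784 2.169
v 5.03 -0.988 2.349
v 5.037 -0.557 2.142
v 4.92 -0.253 1.791
v 4.707 -0.147 1.375
v 4.447 -0.264 0.991
v 4.198 -0.575 0.726
v 4.019 -1.011 0.64
v 3.949 -1.47 0.755
v 4.006 -1.849 1.042
v 4.176 -2.059 1.437
v 4.42 -2.054 1.849
v 4.682 -1.834 2.183
f 2 1 5
f 2 5 3
f 3 5 6
f 3 6 4
f 5 1 7
f 5 7 6
f 6 7 8
f 6 8 4
f 7 1 9
f 7 9 8
f 8 9 10
f 8 10 4
f 9 1 11
f 9 11 10
f 10 11 12
f 10 12 4
f 11 1 13
f 11 13 12
f 12 13 14
f 12 14 4
f 13 1 15
f 13 15 14
f 14 15 16
f 14 16 4
f 15 1 17
f 15 17 16
f 16 17 18
f 16 18 4
f 17 1 19
f 17 19 18
f 18 19 20
f 18 20 4
f 19 1 21
f 19 21 20
f 20 21 22
f 20 22 4
f 21 1 23
f 21 23 22
f 22 23 24
f 22 24 4
f 23 1 25
f 23 25 24
f 24 25 26
f 24 26 4
f 25 1 27
f 25 27 26
f 26 27 28
f 26 28 4
f 27 1 29
f 27 29 28
f 28 29 30
f 28 30 4
f 29 1 31
f 29 31 30
f 30 31 32
f 30 32 4
f 31 1 2
f 31 2 32
f 32 2 3
f 32 3 4
f 34 33 36
f 34 36 35
f 36 33 37
f 36 37 35
f 37 33 38
f 37 38 35
f 38 33 39
f 38 39 35
f 39 33 40
f 39 40 35
f 40 33 41
f 40 41 35
f 41 33 42
f 41 42 35
f 42 33 43
f 42 43 35
f 43 33 44
f 43 44 35
f 44 33 45
f 44 45 35
f 45 33 46
f 45 46 35
f 46 33 47
f 46 47 35
f 47 33 34
f 47 34 35



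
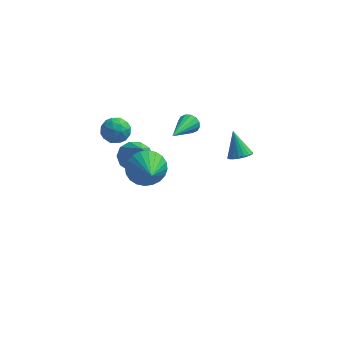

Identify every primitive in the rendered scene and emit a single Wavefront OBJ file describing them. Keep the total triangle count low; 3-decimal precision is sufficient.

v 1.232 1.674 1.7
v 1.589 1.755 2.201
v 0.668 -0.294 2.42
v 1.301 1.868 2.285
v 0.994 1.929 2.213
v 0.751 1.922 2.003
v 0.637 1.849 1.713
v 0.682 1.728 1.419
v 0.874 1.594 1.2
v 1.162 1.48 1.116
v 1.469 1.419 1.188
v 1.712 1.426 1.397
v 1.826 1.5 1.688
v 1.781 1.62 1.982
v -1.972 3.139 -3.102
v -1.536 2.415 -3.654
v -1.408 2.121 -1.318
v -1.107 2.854 -3.538
v -1.009 3.402 -3.256
v -1.278 3.85 -2.915
v -1.813 4.026 -2.645
v -2.408 3.864 -2.55
v -2.837 3.425 -2.665
v -2.935 2.877 -2.947
v -2.665 2.429 -3.288
v -2.131 2.253 -3.558
v -0.21 -3.179 2.396
v 0.52 -2.588 2.929
v 0.33 -4.721 3.364
v 0.184 -2.549 3.18
v -0.213 -2.605 3.311
v -0.609 -2.749 3.302
v -0.944 -2.958 3.156
v -1.168 -3.201 2.894
v -1.245 -3.44 2.556
v -1.165 -3.639 2.193
v -0.94 -3.769 1.862
v -0.603 -3.808 1.611
v -0.206 -3.752 1.48
v 0.19 -3.608 1.489
v 0.525 -3.399 1.635
v 0.748 -3.157 1.897
v 0.826 -2.917 2.235
v 0.746 -2.718 2.598
v -2.149 0.374 2.719
v -1.529 -0.209 2.762
v -3.051 -0.611 2.378
v -2.431 -1.194 2.421
v -2.71 -0.815 3.132
v -2.153 -0.207 3.342
v -2.427 -0.613 1.798
v -1.87 -0.005 2.008
v -1.701 -0.819 2.193
v -1.876 -0.944 3.017
v -2.704 0.124 2.123
v -2.879 -0.001 2.947
v -1.76 0.169 2.77
v -2.82 -0.989 2.37
v -2.984 -0.766 2.787
v -2.62 -1.109 2.813
v -2.126 0.17 3.111
v -1.762 -0.173 3.137
v -2.456 -0.529 3.354
v -2.818 -0.647 2.003
v -2.454 -0.99 2.029
v -1.96 0.289 2.327
v -1.596 -0.054 2.353
v -2.124 -0.291 1.786
v -1.497 -0.533 2.461
v -2.027 -1.111 2.261
v -2.025 -0.77 1.895
v -1.697 -0.413 2.018
v -1.6 -0.606 2.946
v -2.13 -1.184 2.746
v -2.294 -0.962 3.163
v -1.966 -0.604 3.287
v -1.701 -0.964 2.611
v -2.45 0.364 2.394
v -2.98 -0.214 2.194
v -2.614 -0.216 1.853
v -2.286 0.142 1.977
v -2.553 0.291 2.879
v -3.083 -0.287 2.679
v -2.883 -0.407 3.122
v -2.555 -0.05 3.245
v -2.879 0.144 2.529
v 4.156 0.067 0.947
v 4.656 0.536 0.875
v 3.664 0.793 2.273
v 4.423 0.661 0.72
v 4.136 0.669 0.61
v 3.853 0.557 0.567
v 3.631 0.348 0.598
v 3.512 0.083 0.699
v 3.52 -0.184 0.849
v 3.655 -0.403 1.019
v 3.889 -0.528 1.174
v 4.175 -0.535 1.284
v 4.458 -0.423 1.327
v 4.681 -0.214 1.295
v 4.799 0.05 1.194
v 4.791 0.318 1.045
f 2 1 4
f 2 4 3
f 4 1 5
f 4 5 3
f 5 1 6
f 5 6 3
f 6 1 7
f 6 7 3
f 7 1 8
f 7 8 3
f 8 1 9
f 8 9 3
f 9 1 10
f 9 10 3
f 10 1 11
f 10 11 3
f 11 1 12
f 11 12 3
f 12 1 13
f 12 13 3
f 13 1 14
f 13 14 3
f 14 1 2
f 14 2 3
f 16 15 18
f 16 18 17
f 18 15 19
f 18 19 17
f 19 15 20
f 19 20 17
f 20 15 21
f 20 21 17
f 21 15 22
f 21 22 17
f 22 15 23
f 22 23 17
f 23 15 24
f 23 24 17
f 24 15 25
f 24 25 17
f 25 15 26
f 25 26 17
f 26 15 16
f 26 16 17
f 28 27 30
f 28 30 29
f 30 27 31
f 30 31 29
f 31 27 32
f 31 32 29
f 32 27 33
f 32 33 29
f 33 27 34
f 33 34 29
f 34 27 35
f 34 35 29
f 35 27 36
f 35 36 29
f 36 27 37
f 36 37 29
f 37 27 38
f 37 38 29
f 38 27 39
f 38 39 29
f 39 27 40
f 39 40 29
f 40 27 41
f 40 41 29
f 41 27 42
f 41 42 29
f 42 27 43
f 42 43 29
f 43 27 44
f 43 44 29
f 44 27 28
f 44 28 29
f 45 82 61
f 82 56 85
f 61 85 50
f 82 85 61
f 45 61 57
f 61 50 62
f 57 62 46
f 61 62 57
f 45 57 66
f 57 46 67
f 66 67 52
f 57 67 66
f 45 66 78
f 66 52 81
f 78 81 55
f 66 81 78
f 45 78 82
f 78 55 86
f 82 86 56
f 78 86 82
f 46 62 73
f 62 50 76
f 73 76 54
f 62 76 73
f 50 85 63
f 85 56 84
f 63 84 49
f 85 84 63
f 56 86 83
f 86 55 79
f 83 79 47
f 86 79 83
f 55 81 80
f 81 52 68
f 80 68 51
f 81 68 80
f 52 67 72
f 67 46 69
f 72 69 53
f 67 69 72
f 48 74 60
f 74 54 75
f 60 75 49
f 74 75 60
f 48 60 58
f 60 49 59
f 58 59 47
f 60 59 58
f 48 58 65
f 58 47 64
f 65 64 51
f 58 64 65
f 48 65 70
f 65 51 71
f 70 71 53
f 65 71 70
f 48 70 74
f 70 53 77
f 74 77 54
f 70 77 74
f 49 75 63
f 75 54 76
f 63 76 50
f 75 76 63
f 47 59 83
f 59 49 84
f 83 84 56
f 59 84 83
f 51 64 80
f 64 47 79
f 80 79 55
f 64 79 80
f 53 71 72
f 71 51 68
f 72 68 52
f 71 68 72
f 54 77 73
f 77 53 69
f 73 69 46
f 77 69 73
f 88 87 90
f 88 90 89
f 90 87 91
f 90 91 89
f 91 87 92
f 91 92 89
f 92 87 93
f 92 93 89
f 93 87 94
f 93 94 89
f 94 87 95
f 94 95 89
f 95 87 96
f 95 96 89
f 96 87 97
f 96 97 89
f 97 87 98
f 97 98 89
f 98 87 99
f 98 99 89
f 99 87 100
f 99 100 89
f 100 87 101
f 100 101 89
f 101 87 102
f 101 102 89
f 102 87 88
f 102 88 89



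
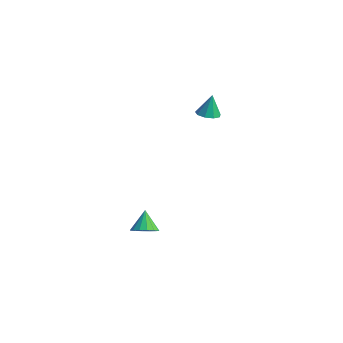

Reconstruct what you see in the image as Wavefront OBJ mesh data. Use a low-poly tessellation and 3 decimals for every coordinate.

v 0.283 0.875 2.533
v 0.926 1.12 2.479
v 0.277 1.185 3.847
v 0.615 1.465 2.396
v 0.148 1.533 2.377
v -0.255 1.294 2.431
v -0.406 0.859 2.533
v -0.235 0.431 2.635
v 0.179 0.211 2.689
v 0.642 0.302 2.67
v 0.937 0.661 2.587
v 0.423 -3.736 -4.482
v 0.86 -3.097 -4.579
v -0.183 -3.164 -3.458
v 0.533 -3.035 -4.807
v 0.176 -3.161 -4.948
v -0.114 -3.441 -4.964
v -0.261 -3.8 -4.851
v -0.225 -4.141 -4.639
v -0.015 -4.374 -4.385
v 0.313 -4.436 -4.157
v 0.67 -4.31 -4.016
v 0.96 -4.03 -4
v 1.107 -3.672 -4.113
v 1.071 -3.33 -4.325
f 2 1 4
f 2 4 3
f 4 1 5
f 4 5 3
f 5 1 6
f 5 6 3
f 6 1 7
f 6 7 3
f 7 1 8
f 7 8 3
f 8 1 9
f 8 9 3
f 9 1 10
f 9 10 3
f 10 1 11
f 10 11 3
f 11 1 2
f 11 2 3
f 13 12 15
f 13 15 14
f 15 12 16
f 15 16 14
f 16 12 17
f 16 17 14
f 17 12 18
f 17 18 14
f 18 12 19
f 18 19 14
f 19 12 20
f 19 20 14
f 20 12 21
f 20 21 14
f 21 12 22
f 21 22 14
f 22 12 23
f 22 23 14
f 23 12 24
f 23 24 14
f 24 12 25
f 24 25 14
f 25 12 13
f 25 13 14

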